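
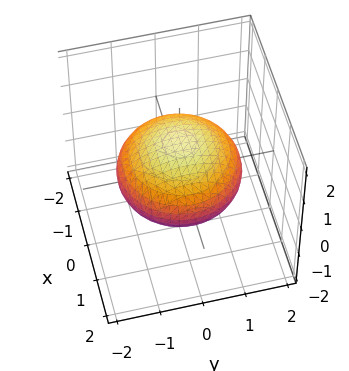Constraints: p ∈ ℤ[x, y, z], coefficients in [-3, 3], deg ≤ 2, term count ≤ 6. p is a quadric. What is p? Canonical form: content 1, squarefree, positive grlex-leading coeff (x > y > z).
x^2 + y^2 + 2*z^2 - 2

(a) The degree is 2 — bounded and convex; a quadric.
(b) Symmetries: rotational symmetry about the z-axis ⇒ p depends on x, y only through x² + y²; it's symmetric under z → −z, forcing even powers of z.
(c) Observable constraints: a circular section at z = 0 has radius between 1 and 2; among the integer gridlines, it crosses the z-axis at z ∈ {-1, 1}.
(d) Putting this together gives p.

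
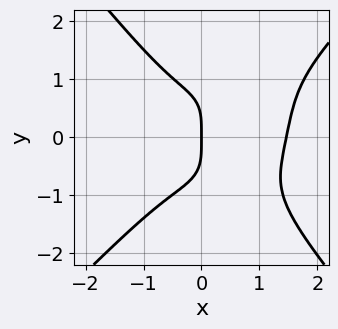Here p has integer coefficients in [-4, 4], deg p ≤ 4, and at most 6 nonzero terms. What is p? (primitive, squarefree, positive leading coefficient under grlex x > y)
3*x^4 - x^3*y - 2*y^4 - 3*x^3 - 3*x

1. deg p = 4. The shape is more complex than any degree-3 curve.
2. Checking where it meets the axes: it crosses the y-axis at the gridline y = 0; it meets the x-axis at x = 0 (among the integer gridlines).
3. Matching integer coefficients to the picture gives p.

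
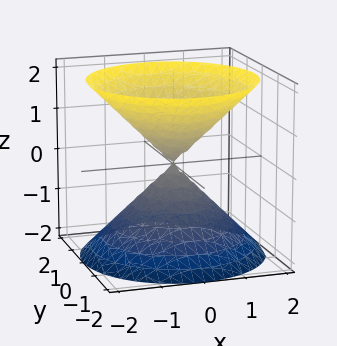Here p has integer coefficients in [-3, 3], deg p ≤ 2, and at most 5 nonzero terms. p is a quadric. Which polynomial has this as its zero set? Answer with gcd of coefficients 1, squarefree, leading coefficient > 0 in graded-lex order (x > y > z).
x^2 + y^2 - z^2

First, there are 2 components.
Next, deg p = 2.
Next, symmetry: the z-axis is an axis of rotation, so x and y enter only as x² + y²; mirror symmetry z ↦ −z ⇒ only even powers of z.
Then, reading off the gridlines: one x-axis crossing is at x = 0; a circular section at z = 1 has radius exactly 1; it crosses the y-axis at the gridline y = 0.
Finally, solving for integer coefficients yields p as stated.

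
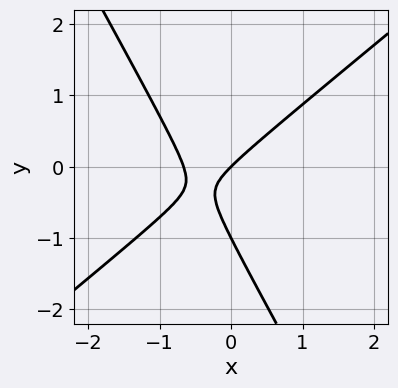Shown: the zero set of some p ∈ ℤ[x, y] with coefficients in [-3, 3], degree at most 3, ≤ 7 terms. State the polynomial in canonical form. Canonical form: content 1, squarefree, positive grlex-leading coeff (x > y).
(a) The degree is 2 — no degree-1 curve has this shape.
(b) From the visible intercepts: the y-axis gridline crossings are at y ∈ {-1, 0}; it crosses the x-axis at the gridline x = 0.
(c) Matching integer coefficients to the picture gives p.

3*x^2 - 2*x*y - 2*y^2 + 2*x - 2*y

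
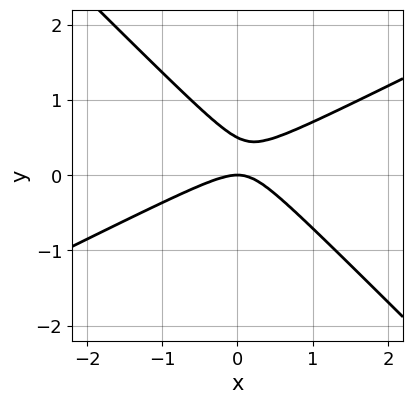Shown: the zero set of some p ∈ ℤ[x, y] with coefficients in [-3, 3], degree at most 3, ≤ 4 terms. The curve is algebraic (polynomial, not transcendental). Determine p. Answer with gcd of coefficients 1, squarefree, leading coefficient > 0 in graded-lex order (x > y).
x^2 - x*y - 2*y^2 + y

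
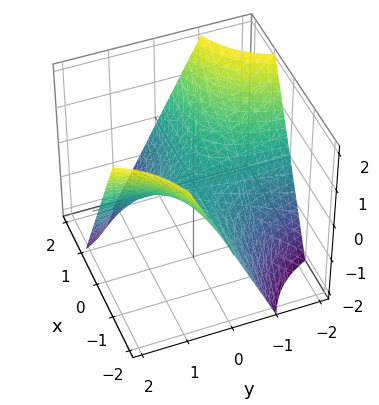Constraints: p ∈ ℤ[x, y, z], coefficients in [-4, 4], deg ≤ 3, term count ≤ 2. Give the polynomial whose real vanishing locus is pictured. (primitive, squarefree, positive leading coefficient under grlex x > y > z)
x*y + z

(a) The degree is 2 — a saddle surface; a quadric.
(b) Against the integer gridlines: one z-axis crossing is at z = 0; every point of the y-axis in the box is on the surface.
(c) These observations pin down the coefficients.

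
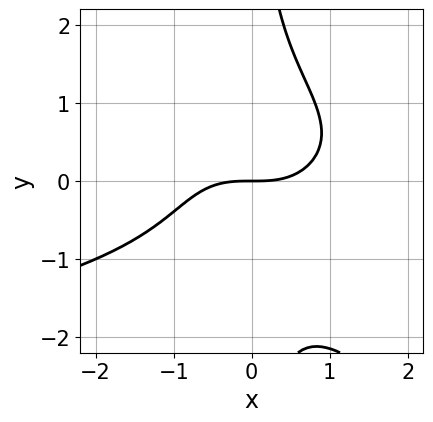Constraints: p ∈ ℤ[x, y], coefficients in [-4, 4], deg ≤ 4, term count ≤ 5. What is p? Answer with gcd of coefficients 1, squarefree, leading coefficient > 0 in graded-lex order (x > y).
1. Degree: the shape is more complex than any degree-3 curve, so deg p = 4.
2. Against the integer gridlines: it crosses the y-axis at the gridline y = 0; it meets the x-axis at x = 0 (among the integer gridlines).
3. Fitting integer coefficients to these (and the overall shape) gives p.

x^2*y^2 + x*y^3 + x^3 - 2*y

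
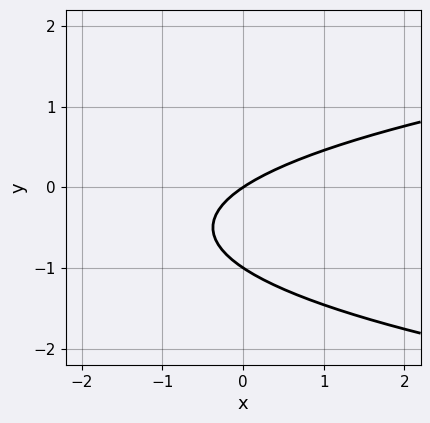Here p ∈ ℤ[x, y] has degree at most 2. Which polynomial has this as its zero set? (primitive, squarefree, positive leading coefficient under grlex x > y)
First, degree: a generic line meets the curve in up to 2 points, so deg p = 2.
Next, against the integer gridlines: one x-axis crossing is at x = 0; among the integer gridlines, it crosses the y-axis at y ∈ {-1, 0}.
Finally, assembling these constraints gives the stated polynomial.

3*y^2 - 2*x + 3*y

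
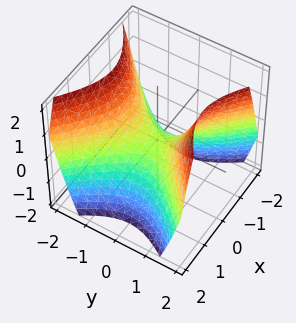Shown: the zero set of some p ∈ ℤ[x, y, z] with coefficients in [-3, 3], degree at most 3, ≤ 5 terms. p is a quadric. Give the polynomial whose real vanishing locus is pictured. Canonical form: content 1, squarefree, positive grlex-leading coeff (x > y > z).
x^2 - y^2 + z

Degree: a hyperbolic paraboloid; a quadric, so deg p = 2.
Symmetries: the y ↦ −y reflection is a symmetry, so y appears only in even powers; mirror symmetry x ↦ −x ⇒ only even powers of x.
Reading off the gridlines: it meets the x-axis at x = 0 (among the integer gridlines); it crosses the y-axis at the gridline y = 0; one z-axis crossing is at z = 0.
Matching integer coefficients to the picture gives p.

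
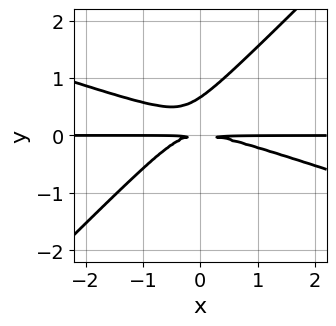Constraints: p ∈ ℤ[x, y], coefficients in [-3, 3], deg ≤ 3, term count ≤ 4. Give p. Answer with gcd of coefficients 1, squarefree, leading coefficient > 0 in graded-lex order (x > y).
x^2*y + 2*x*y^2 - 3*y^3 + 2*y^2

First, the degree is 3 — a generic line meets the curve in up to 3 points.
Next, checking where it meets the axes: every point of the x-axis in the box is on the curve.
Finally, fitting integer coefficients to these (and the overall shape) gives p.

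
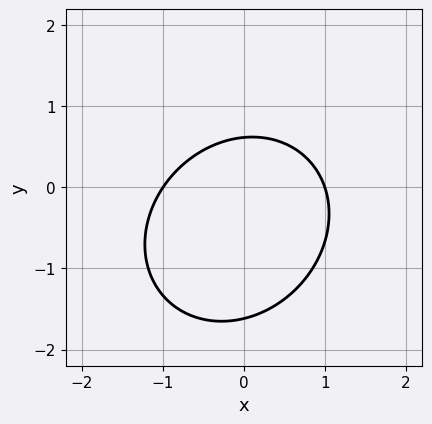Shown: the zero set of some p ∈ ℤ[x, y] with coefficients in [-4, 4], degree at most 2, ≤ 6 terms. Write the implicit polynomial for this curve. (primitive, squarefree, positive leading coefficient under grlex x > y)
3*x^2 - x*y + 3*y^2 + 3*y - 3

The degree is 2 — no degree-1 curve has this shape.
Observable constraints: among the integer gridlines, it crosses the x-axis at x ∈ {-1, 1}.
These observations pin down the coefficients.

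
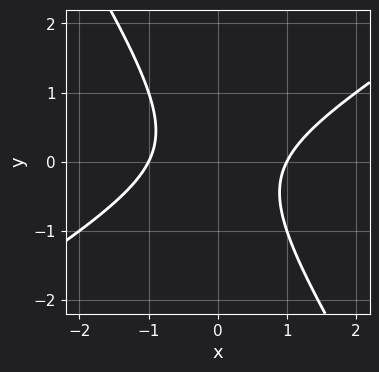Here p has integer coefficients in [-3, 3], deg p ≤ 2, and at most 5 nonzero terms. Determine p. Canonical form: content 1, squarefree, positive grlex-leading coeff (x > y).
x^2 - x*y - y^2 - 1

First, degree: the shape is more complex than any degree-1 curve, so deg p = 2.
Then, reading off the gridlines: no y-intercept at any integer in the box; among the integer gridlines, it crosses the x-axis at x ∈ {-1, 1}.
Finally, fitting integer coefficients to these (and the overall shape) gives p.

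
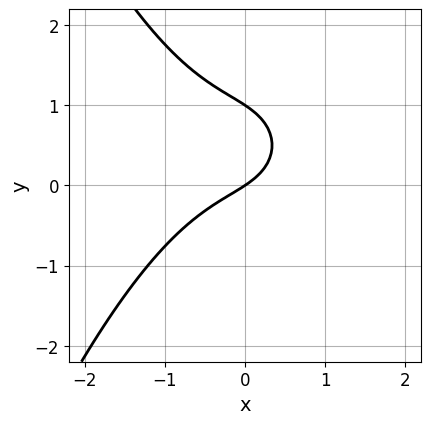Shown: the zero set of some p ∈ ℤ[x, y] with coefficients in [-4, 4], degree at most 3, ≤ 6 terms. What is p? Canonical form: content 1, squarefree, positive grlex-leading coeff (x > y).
(a) deg p = 3. No degree-2 curve has this shape.
(b) Observable constraints: it meets the x-axis at x = 0 (among the integer gridlines); among the integer gridlines, it crosses the y-axis at y ∈ {0, 1}.
(c) The integer polynomial consistent with all of this is the stated p.

2*x^3 + 3*y^2 + 2*x - 3*y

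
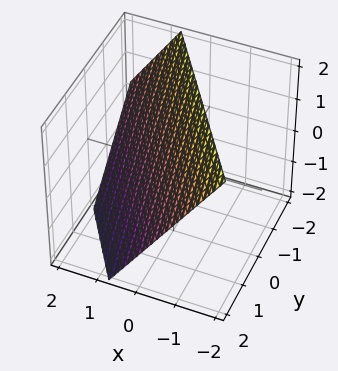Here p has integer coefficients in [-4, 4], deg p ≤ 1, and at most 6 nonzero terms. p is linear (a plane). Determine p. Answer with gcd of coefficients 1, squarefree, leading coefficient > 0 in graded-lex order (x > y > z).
3*x + 2*y + 2*z - 2

(a) deg p = 1.
(b) Observable constraints: it crosses the z-axis at the gridline z = 1; it crosses the y-axis at the gridline y = 1.
(c) The integer polynomial consistent with all of this is the stated p.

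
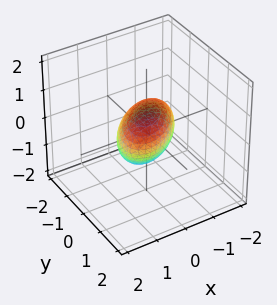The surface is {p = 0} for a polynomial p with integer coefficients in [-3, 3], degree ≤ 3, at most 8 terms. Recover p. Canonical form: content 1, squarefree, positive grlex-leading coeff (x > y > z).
3*x^2 - 3*x*y + 3*y^2 - 2*y*z + 3*z^2 - 3

1. Degree: a generic line meets the surface in up to 2 points, so deg p = 2.
2. From the visible intercepts: the z-axis gridline crossings are at z ∈ {-1, 1}; the x-axis gridline crossings are at x ∈ {-1, 1}; among the integer gridlines, it crosses the y-axis at y ∈ {-1, 1}.
3. Assembling these constraints gives the stated polynomial.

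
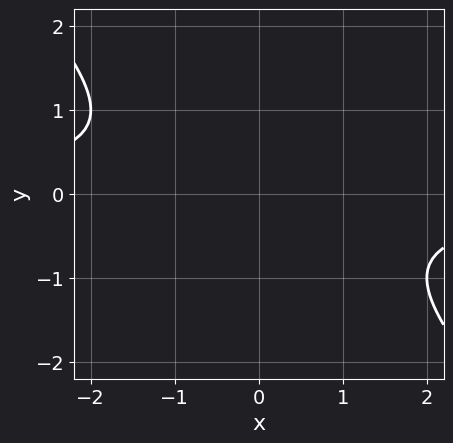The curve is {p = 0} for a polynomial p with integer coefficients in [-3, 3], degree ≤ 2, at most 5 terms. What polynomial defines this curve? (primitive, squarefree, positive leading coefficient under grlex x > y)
deg p = 2. A generic line meets the curve in up to 2 points.
From the visible intercepts: it misses every integer gridline on the y-axis; it misses every integer gridline on the x-axis.
These observations pin down the coefficients.

x*y + y^2 + 1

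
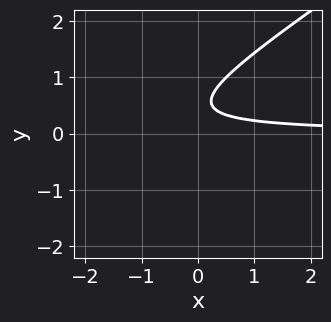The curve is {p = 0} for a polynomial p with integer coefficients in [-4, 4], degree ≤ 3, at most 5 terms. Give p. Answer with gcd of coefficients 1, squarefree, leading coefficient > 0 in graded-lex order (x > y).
The degree is 2 — a generic line meets the curve in up to 2 points.
From the axis intercepts and sections: the curve avoids every integer x-axis point in the box; the curve avoids every integer y-axis point in the box.
Matching integer coefficients to the picture gives p.

2*x*y - 3*y^2 + 3*y - 1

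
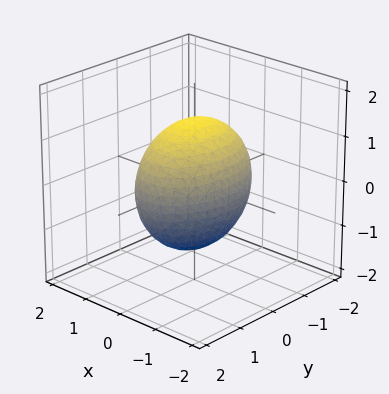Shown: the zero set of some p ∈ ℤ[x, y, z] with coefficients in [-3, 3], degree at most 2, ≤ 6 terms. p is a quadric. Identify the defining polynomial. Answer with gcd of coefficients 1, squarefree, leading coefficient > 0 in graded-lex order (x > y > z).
2*x^2 + y^2 + z^2 - 2

deg p = 2. Bounded and convex; a quadric.
Symmetries: it's symmetric under y → −y, forcing even powers of y; mirror symmetry x ↦ −x ⇒ only even powers of x; it's symmetric under z → −z, forcing even powers of z.
From the axis intercepts and sections: among the integer gridlines, it crosses the x-axis at x ∈ {-1, 1}.
Solving for integer coefficients yields p as stated.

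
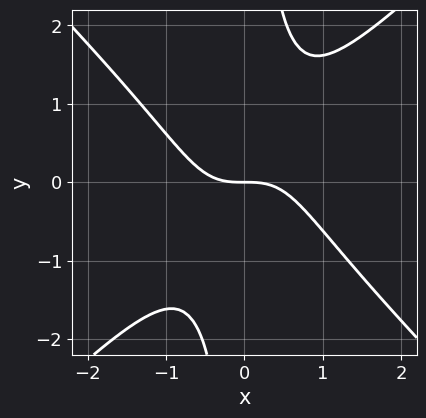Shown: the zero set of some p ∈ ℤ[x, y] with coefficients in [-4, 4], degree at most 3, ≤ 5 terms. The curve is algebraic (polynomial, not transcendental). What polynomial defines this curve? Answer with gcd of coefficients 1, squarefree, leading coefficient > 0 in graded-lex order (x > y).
x^3 - x*y^2 + y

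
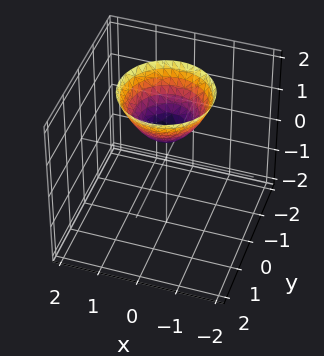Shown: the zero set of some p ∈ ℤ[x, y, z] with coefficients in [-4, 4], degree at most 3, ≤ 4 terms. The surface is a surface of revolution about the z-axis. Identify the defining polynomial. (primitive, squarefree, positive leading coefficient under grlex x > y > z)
3*x^2 + 3*y^2 - 3*z + 2

First, deg p = 2. No degree-1 surface has this shape.
Next, by symmetry, every cross-section ⟂ z is a circle, so x, y appear only via x² + y².
Then, against the integer gridlines: the surface avoids every integer y-axis point in the box; a circular section at z = 1 has radius between 0 and 1.
Finally, assembling these constraints gives the stated polynomial.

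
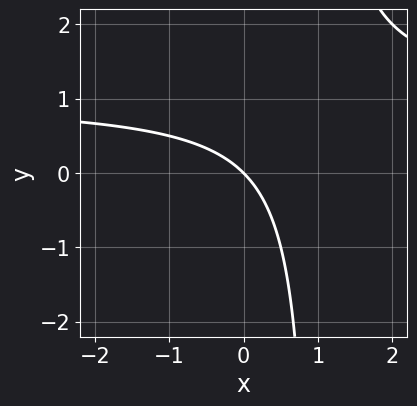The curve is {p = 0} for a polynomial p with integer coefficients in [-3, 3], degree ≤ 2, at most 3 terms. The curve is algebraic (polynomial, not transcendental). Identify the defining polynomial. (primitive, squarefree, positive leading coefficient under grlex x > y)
x*y - x - y

First, degree: the shape is more complex than any degree-1 curve, so deg p = 2.
Then, from the axis intercepts and sections: one y-axis crossing is at y = 0; it crosses the x-axis at the gridline x = 0.
Finally, the integer polynomial consistent with all of this is the stated p.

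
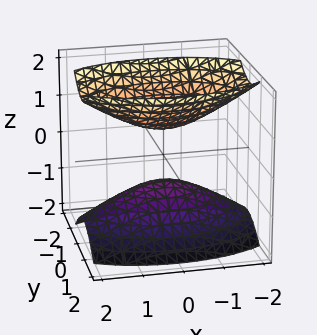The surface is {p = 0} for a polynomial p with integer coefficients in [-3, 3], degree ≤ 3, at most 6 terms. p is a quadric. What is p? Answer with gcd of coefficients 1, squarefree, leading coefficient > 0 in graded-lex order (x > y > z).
I count 2 distinct pieces. Treating them together as one polynomial.
The degree is 2 — two sheets facing apart; a quadric.
Symmetries: mirror symmetry x ↦ −x ⇒ only even powers of x; the z ↦ −z reflection is a symmetry, so z appears only in even powers; mirror symmetry y ↦ −y ⇒ only even powers of y.
From the axis intercepts and sections: the surface avoids every integer x-axis point in the box; it misses every integer gridline on the y-axis.
Assembling these constraints gives the stated polynomial.

x^2 + 3*y^2 - 2*z^2 + 1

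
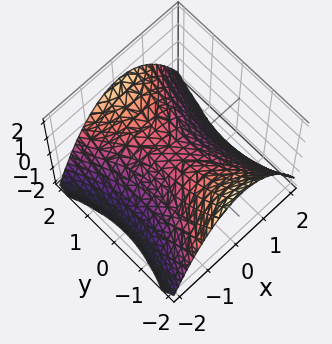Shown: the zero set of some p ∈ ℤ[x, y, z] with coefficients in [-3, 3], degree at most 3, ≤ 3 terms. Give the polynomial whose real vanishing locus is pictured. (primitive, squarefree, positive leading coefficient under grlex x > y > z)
1. The degree is 2 — a saddle surface; a quadric.
2. Symmetries: mirror symmetry y ↦ −y ⇒ only even powers of y; the x ↦ −x reflection is a symmetry, so x appears only in even powers.
3. Observable constraints: one z-axis crossing is at z = 0; one x-axis crossing is at x = 0.
4. Putting this together gives p.

2*x^2 - y^2 + 3*z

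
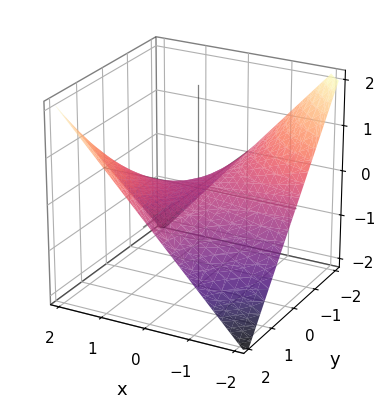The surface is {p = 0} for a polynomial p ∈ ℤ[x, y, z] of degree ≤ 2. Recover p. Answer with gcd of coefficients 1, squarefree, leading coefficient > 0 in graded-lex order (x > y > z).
The degree is 2 — a saddle surface; a quadric.
From the visible intercepts: every point of the x-axis in the box is on the surface; one z-axis crossing is at z = 0.
Fitting integer coefficients to these (and the overall shape) gives p. Check: (0, 2, 0) on the y-axis lies on the surface, and p(0, 2, 0) = 0. ✓

x*y - 2*z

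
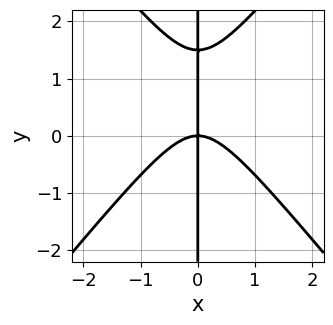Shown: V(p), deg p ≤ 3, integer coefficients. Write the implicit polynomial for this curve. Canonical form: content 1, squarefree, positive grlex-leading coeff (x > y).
1. The degree is 3 — the shape is more complex than any degree-2 curve.
2. Against the integer gridlines: it meets the x-axis at x = 0 (among the integer gridlines); the visible y-axis segment lies entirely on the curve.
3. Solving for integer coefficients yields p as stated.

3*x^3 - 2*x*y^2 + 3*x*y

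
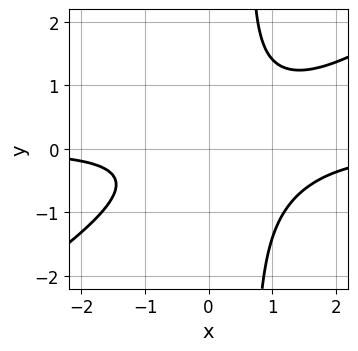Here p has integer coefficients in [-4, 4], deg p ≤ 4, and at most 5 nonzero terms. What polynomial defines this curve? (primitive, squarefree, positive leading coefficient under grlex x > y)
1. Degree: the shape is more complex than any degree-2 curve, so deg p = 3.
2. Reading off the gridlines: no x-intercept at any integer in the box; no y-intercept at any integer in the box.
3. The integer polynomial consistent with all of this is the stated p.

2*x^2*y - 3*x*y^2 - 2*x*y + 2*y^2 + 2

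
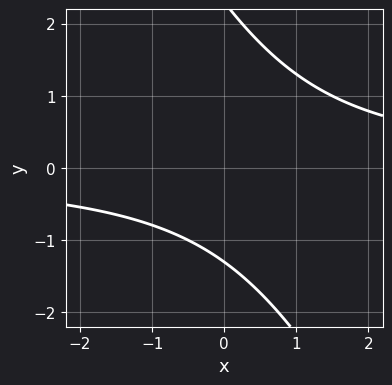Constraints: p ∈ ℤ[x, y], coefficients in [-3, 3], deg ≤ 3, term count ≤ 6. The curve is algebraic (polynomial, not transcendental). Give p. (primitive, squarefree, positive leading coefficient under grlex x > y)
2*x*y + y^2 - y - 3

1. deg p = 2.
2. Reading off the gridlines: it misses every integer gridline on the x-axis.
3. Matching integer coefficients to the picture gives p.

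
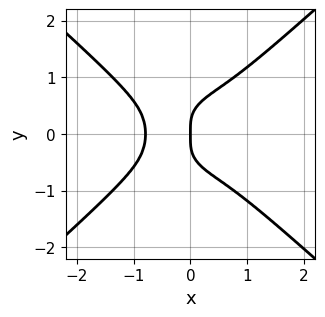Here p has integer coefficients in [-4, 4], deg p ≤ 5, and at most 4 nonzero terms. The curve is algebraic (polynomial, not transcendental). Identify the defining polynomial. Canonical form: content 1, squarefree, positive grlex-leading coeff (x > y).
Degree: a generic line meets the curve in up to 4 points, so deg p = 4.
Symmetries: mirror symmetry y ↦ −y ⇒ only even powers of y.
Reading off the gridlines: one x-axis crossing is at x = 0; it crosses the y-axis at the gridline y = 0.
Together with the visible shape, these determine p as stated.

2*x^4 - 3*y^4 + 2*x*y^2 + x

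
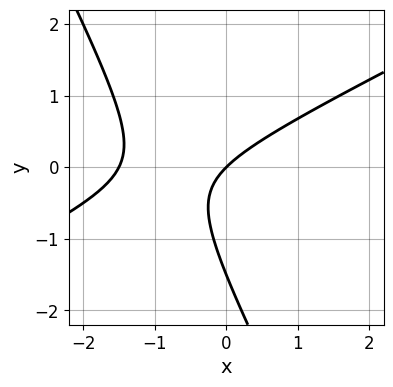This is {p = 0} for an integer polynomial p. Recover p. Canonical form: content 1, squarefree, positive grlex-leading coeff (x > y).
2*x^2 - 3*x*y - 2*y^2 + 3*x - 3*y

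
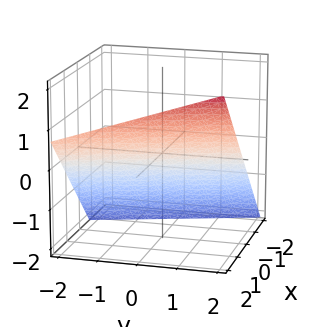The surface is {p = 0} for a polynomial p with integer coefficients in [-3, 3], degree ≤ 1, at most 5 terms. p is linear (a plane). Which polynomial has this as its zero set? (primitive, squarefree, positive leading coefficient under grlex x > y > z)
3*x + y - 3*z - 2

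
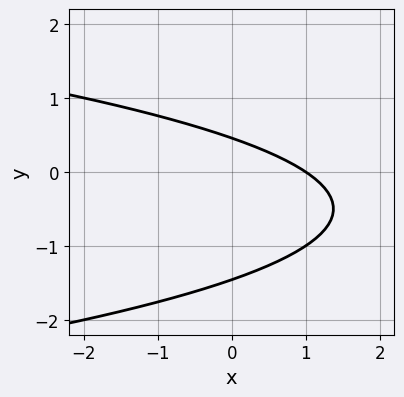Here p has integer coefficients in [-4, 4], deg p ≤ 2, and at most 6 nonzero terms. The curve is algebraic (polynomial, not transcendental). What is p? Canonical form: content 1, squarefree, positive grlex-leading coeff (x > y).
3*y^2 + 2*x + 3*y - 2

(a) The degree is 2 — a generic line meets the curve in up to 2 points.
(b) Reading off the gridlines: one x-axis crossing is at x = 1.
(c) Fitting integer coefficients to these (and the overall shape) gives p.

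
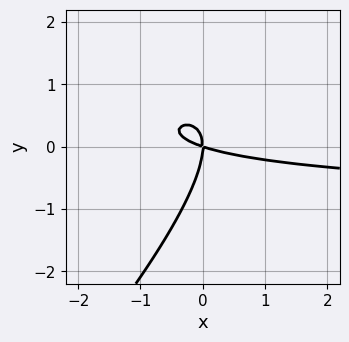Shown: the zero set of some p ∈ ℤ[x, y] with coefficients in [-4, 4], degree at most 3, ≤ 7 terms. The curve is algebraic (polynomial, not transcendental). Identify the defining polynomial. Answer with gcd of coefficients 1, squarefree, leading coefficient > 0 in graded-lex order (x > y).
1. The degree is 3 — a generic line meets the curve in up to 3 points.
2. Against the integer gridlines: it crosses the x-axis at the gridline x = 0; it meets the y-axis at y = 0 (among the integer gridlines).
3. These observations pin down the coefficients.

x^2*y - 3*x*y^2 + 2*y^3 + x^2 + 3*x*y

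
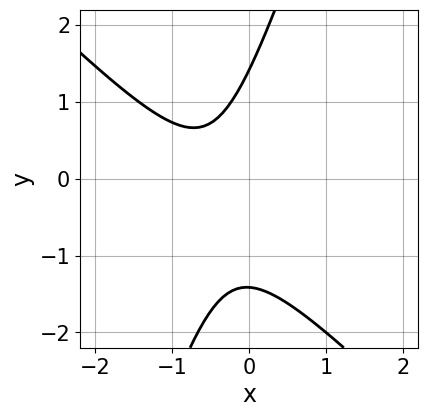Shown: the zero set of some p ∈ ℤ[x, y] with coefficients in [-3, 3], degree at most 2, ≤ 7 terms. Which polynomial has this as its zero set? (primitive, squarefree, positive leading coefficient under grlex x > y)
(a) Degree: no degree-1 curve has this shape, so deg p = 2.
(b) From the axis intercepts and sections: it misses every integer gridline on the x-axis.
(c) These observations pin down the coefficients.

3*x^2 + 2*x*y - y^2 + 3*x + 2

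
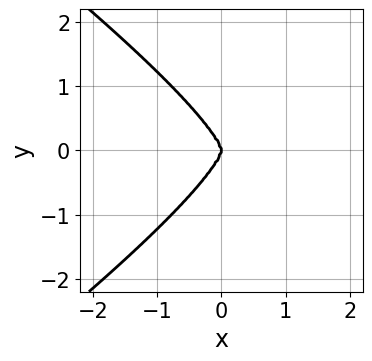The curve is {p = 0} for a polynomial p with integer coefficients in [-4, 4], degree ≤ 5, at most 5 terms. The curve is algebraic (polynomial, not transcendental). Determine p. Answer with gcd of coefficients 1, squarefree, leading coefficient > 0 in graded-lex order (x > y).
Degree: a generic line meets the curve in up to 4 points, so deg p = 4.
Symmetries: mirror symmetry y ↦ −y ⇒ only even powers of y.
From the visible intercepts: it meets the y-axis at y = 0 (among the integer gridlines); it crosses the x-axis at the gridline x = 0.
Solving for integer coefficients yields p as stated.

x^2*y^2 - 2*y^4 - 3*x^3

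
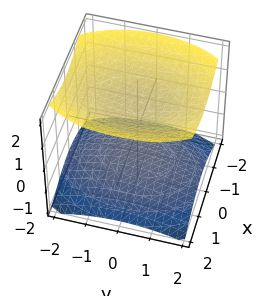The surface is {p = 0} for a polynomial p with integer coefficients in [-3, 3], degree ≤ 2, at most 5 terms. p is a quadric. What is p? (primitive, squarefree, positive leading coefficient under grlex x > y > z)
1. There are 2 components. Treating them together as one polynomial.
2. The degree is 2 — two separate bowl-shaped sheets opening away from each other; a quadric.
3. Symmetries: mirror symmetry y ↦ −y ⇒ only even powers of y; the z ↦ −z reflection is a symmetry, so z appears only in even powers; mirror symmetry x ↦ −x ⇒ only even powers of x.
4. From the visible intercepts: it misses every integer gridline on the y-axis; the surface avoids every integer x-axis point in the box; among the integer gridlines, it crosses the z-axis at z ∈ {-1, 1}.
5. The integer polynomial consistent with all of this is the stated p.

2*x^2 + y^2 - 3*z^2 + 3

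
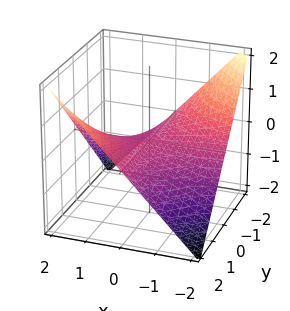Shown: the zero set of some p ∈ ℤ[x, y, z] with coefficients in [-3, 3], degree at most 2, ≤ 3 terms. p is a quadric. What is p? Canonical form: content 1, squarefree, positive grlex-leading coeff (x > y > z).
(a) The degree is 2 — a saddle surface; a quadric.
(b) Observable constraints: it meets the z-axis at z = 0 (among the integer gridlines); the visible x-axis segment lies entirely on the surface.
(c) The integer polynomial consistent with all of this is the stated p.

x*y - 2*z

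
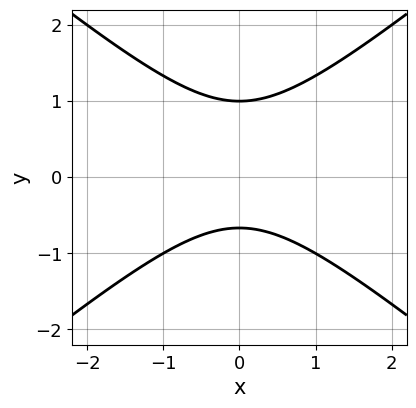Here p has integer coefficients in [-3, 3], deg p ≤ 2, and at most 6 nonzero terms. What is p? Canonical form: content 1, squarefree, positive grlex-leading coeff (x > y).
2*x^2 - 3*y^2 + y + 2

(a) deg p = 2.
(b) Symmetries: the x ↦ −x reflection is a symmetry, so x appears only in even powers.
(c) Against the integer gridlines: the curve avoids every integer x-axis point in the box; it crosses the y-axis at the gridline y = 1.
(d) Putting this together gives p.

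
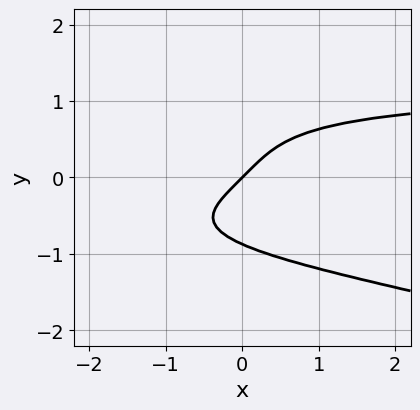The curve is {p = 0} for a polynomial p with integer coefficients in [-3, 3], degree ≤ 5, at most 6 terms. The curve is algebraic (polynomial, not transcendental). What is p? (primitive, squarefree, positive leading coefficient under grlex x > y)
1. deg p = 4. A generic line meets the curve in up to 4 points.
2. Observable constraints: one y-axis crossing is at y = 0; it crosses the x-axis at the gridline x = 0.
3. Fitting integer coefficients to these (and the overall shape) gives p.

x*y^3 + 3*y^4 - 2*x + 2*y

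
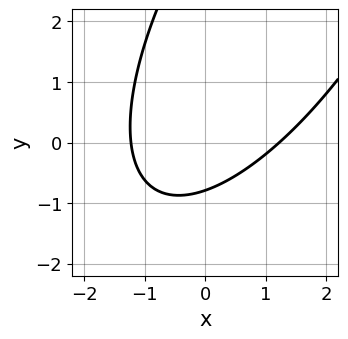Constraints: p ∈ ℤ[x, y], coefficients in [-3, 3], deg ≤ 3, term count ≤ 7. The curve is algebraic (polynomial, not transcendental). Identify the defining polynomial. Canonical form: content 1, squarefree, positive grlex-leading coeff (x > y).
2*x^2 - 2*x*y + y^2 - 3*y - 3

(a) The degree is 2 — no degree-1 curve has this shape.
(b) Putting this together gives p.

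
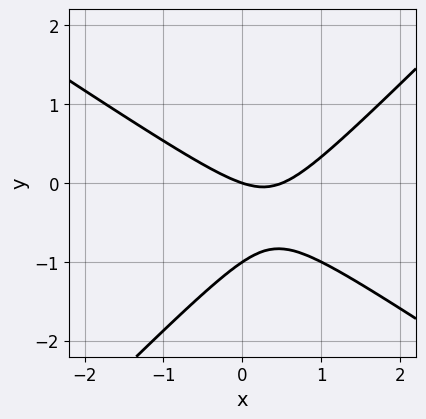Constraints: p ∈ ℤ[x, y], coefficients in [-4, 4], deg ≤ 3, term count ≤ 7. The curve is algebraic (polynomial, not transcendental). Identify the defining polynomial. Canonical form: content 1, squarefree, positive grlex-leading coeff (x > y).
First, the degree is 2 — a generic line meets the curve in up to 2 points.
Next, reading off the gridlines: among the integer gridlines, it crosses the y-axis at y ∈ {-1, 0}; it meets the x-axis at x = 0 (among the integer gridlines).
Finally, assembling these constraints gives the stated polynomial.

2*x^2 + x*y - 3*y^2 - x - 3*y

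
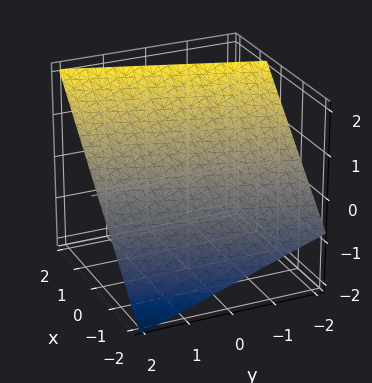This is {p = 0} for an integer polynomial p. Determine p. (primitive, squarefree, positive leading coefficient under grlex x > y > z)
3*x - y - 3*z + 2

(a) deg p = 1.
(b) Observable constraints: one y-axis crossing is at y = 2.
(c) Together with the visible shape, these determine p as stated.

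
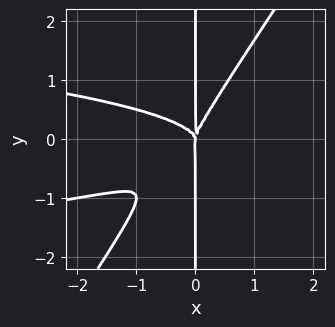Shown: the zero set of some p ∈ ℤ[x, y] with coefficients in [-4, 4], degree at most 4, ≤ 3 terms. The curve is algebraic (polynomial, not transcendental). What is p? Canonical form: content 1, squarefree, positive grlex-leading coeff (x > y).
3*x^2*y^2 - 2*x*y^3 + x^3

1. The degree is 4 — a generic line meets the curve in up to 4 points.
2. Checking where it meets the axes: every point of the y-axis in the box is on the curve; it meets the x-axis at x = 0 (among the integer gridlines).
3. Matching integer coefficients to the picture gives p.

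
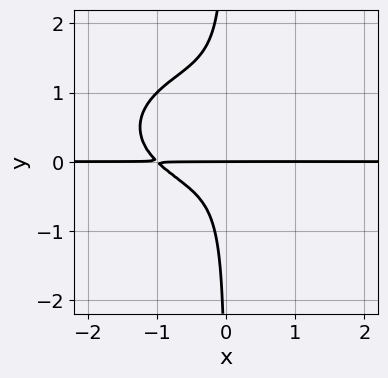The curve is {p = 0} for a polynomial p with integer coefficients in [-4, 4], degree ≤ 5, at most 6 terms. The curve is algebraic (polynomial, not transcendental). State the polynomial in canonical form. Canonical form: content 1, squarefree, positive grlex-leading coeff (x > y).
(a) deg p = 4.
(b) From the axis intercepts and sections: it crosses the y-axis at the gridline y = 0; every point of the x-axis in the box is on the curve.
(c) Assembling these constraints gives the stated polynomial.

x^3*y + 3*x*y^3 - 3*x*y^2 + y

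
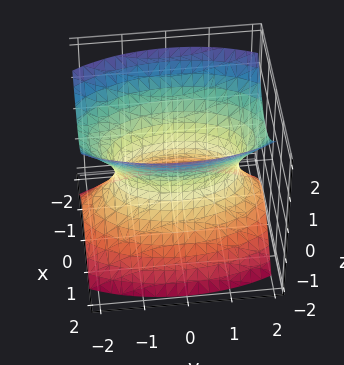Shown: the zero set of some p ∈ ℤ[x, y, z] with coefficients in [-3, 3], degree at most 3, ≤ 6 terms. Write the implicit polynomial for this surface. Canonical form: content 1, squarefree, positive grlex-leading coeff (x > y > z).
(a) Degree: one connected sheet with a waist; a quadric, so deg p = 2.
(b) Symmetries: mirror symmetry x ↦ −x ⇒ only even powers of x; it's symmetric under y → −y, forcing even powers of y; the z ↦ −z reflection is a symmetry, so z appears only in even powers.
(c) Reading off the gridlines: it misses every integer gridline on the z-axis.
(d) Together with the visible shape, these determine p as stated.

3*x^2 + y^2 - 2*z^2 - 2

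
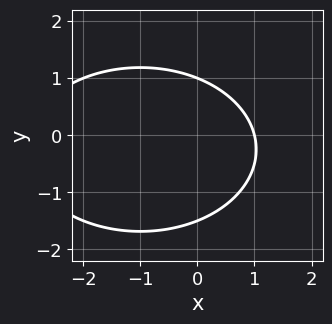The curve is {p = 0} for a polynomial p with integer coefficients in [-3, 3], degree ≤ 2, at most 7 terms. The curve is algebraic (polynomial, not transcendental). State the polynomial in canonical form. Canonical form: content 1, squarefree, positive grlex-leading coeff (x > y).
(a) Degree: no degree-1 curve has this shape, so deg p = 2.
(b) Checking where it meets the axes: it crosses the y-axis at the gridline y = 1; it crosses the x-axis at the gridline x = 1.
(c) Fitting integer coefficients to these (and the overall shape) gives p.

x^2 + 2*y^2 + 2*x + y - 3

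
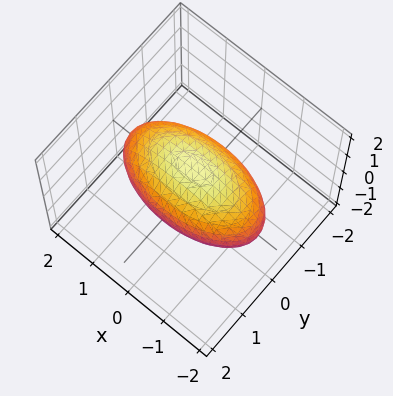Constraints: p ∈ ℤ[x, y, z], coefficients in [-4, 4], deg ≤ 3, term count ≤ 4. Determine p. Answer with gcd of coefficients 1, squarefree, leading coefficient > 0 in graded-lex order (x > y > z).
x^2 + 3*y^2 + 3*z^2 - 3

1. Degree: bounded and convex; a quadric, so deg p = 2.
2. Symmetries: mirror symmetry z ↦ −z ⇒ only even powers of z; it's symmetric under x → −x, forcing even powers of x; the y ↦ −y reflection is a symmetry, so y appears only in even powers.
3. Against the integer gridlines: among the integer gridlines, it crosses the z-axis at z ∈ {-1, 1}; among the integer gridlines, it crosses the y-axis at y ∈ {-1, 1}.
4. Assembling these constraints gives the stated polynomial.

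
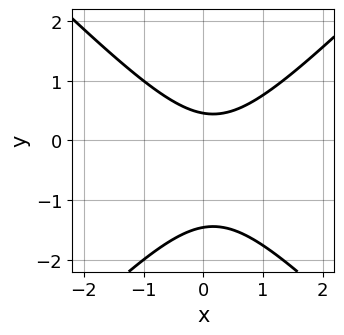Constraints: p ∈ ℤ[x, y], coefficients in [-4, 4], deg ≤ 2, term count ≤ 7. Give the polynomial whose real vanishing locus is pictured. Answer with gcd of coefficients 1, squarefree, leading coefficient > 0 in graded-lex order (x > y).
1. Degree: no degree-1 curve has this shape, so deg p = 2.
2. From the axis intercepts and sections: it misses every integer gridline on the x-axis.
3. Putting this together gives p.

3*x^2 - 3*y^2 - x - 3*y + 2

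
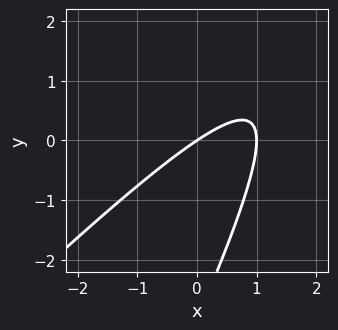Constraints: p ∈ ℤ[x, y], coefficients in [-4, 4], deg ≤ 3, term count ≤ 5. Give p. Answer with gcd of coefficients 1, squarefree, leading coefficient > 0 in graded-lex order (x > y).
2*x^2 - 3*x*y + y^2 - 2*x + 3*y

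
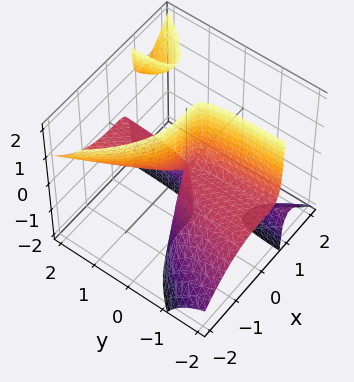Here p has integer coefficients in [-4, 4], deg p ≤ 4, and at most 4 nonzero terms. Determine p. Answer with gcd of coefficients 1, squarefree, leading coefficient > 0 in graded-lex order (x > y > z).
(a) I count 3 distinct pieces. They look like related sheets of one shape, so recover p as a whole.
(b) deg p = 3. A generic line meets the surface in up to 3 points.
(c) From the axis intercepts and sections: it crosses the x-axis at the gridline x = 0; the visible y-axis segment lies entirely on the surface; the visible z-axis segment lies entirely on the surface.
(d) Putting this together gives p.

2*x^3 - 3*x*y*z + 2*y*z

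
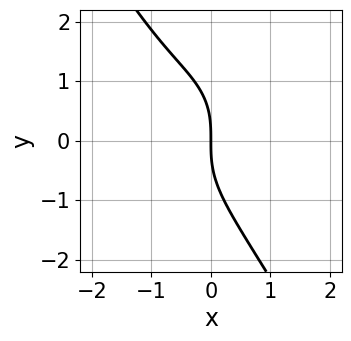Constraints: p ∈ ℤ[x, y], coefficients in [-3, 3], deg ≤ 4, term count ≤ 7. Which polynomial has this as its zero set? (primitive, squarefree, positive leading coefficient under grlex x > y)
First, degree: the shape is more complex than any degree-2 curve, so deg p = 3.
Next, from the axis intercepts and sections: one y-axis crossing is at y = 0; one x-axis crossing is at x = 0.
Finally, these observations pin down the coefficients.

2*x^3 + x*y^2 + y^3 + 2*x^2 + 3*x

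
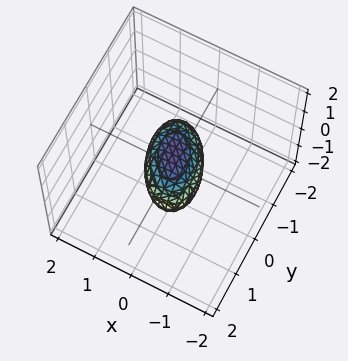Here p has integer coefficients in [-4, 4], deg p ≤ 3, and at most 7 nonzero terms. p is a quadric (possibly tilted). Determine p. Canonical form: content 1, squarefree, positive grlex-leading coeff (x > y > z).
Degree: the shape is more complex than any degree-1 surface, so deg p = 2.
From the axis intercepts and sections: the y-axis gridline crossings are at y ∈ {-1, 1}.
Assembling these constraints gives the stated polynomial.

2*x^2 + x*y + y^2 + 2*z^2 - 1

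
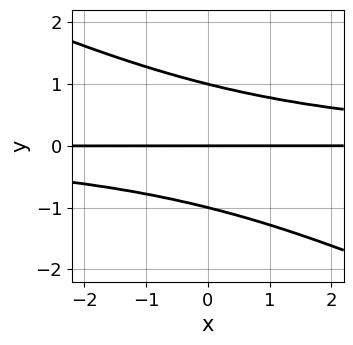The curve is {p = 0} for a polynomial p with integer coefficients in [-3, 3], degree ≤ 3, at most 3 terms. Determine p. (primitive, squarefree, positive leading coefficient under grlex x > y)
x*y^2 + 2*y^3 - 2*y

1. deg p = 3.
2. Checking where it meets the axes: every point of the x-axis in the box is on the curve; among the integer gridlines, it crosses the y-axis at y ∈ {-1, 0, 1}.
3. Putting this together gives p.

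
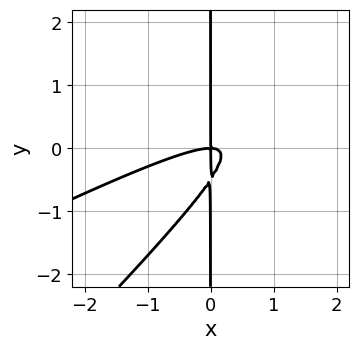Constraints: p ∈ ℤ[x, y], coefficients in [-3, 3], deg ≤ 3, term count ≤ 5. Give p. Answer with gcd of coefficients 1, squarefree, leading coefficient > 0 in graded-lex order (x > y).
x^3 - 3*x^2*y + 2*x*y^2 + x*y

First, degree: no degree-2 curve has this shape, so deg p = 3.
Then, against the integer gridlines: it meets the x-axis at x = 0 (among the integer gridlines); every point of the y-axis in the box is on the curve.
Finally, assembling these constraints gives the stated polynomial.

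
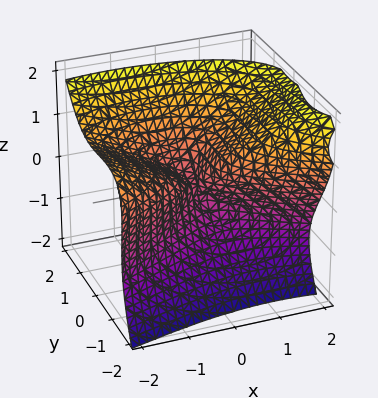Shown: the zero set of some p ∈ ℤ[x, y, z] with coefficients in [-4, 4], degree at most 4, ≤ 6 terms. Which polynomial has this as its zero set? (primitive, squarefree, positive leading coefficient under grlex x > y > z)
y^3 + y^2*z - z^3 + x^2 + x*z

1. deg p = 3. No degree-2 surface has this shape.
2. Reading off the gridlines: it crosses the x-axis at the gridline x = 0; it meets the z-axis at z = 0 (among the integer gridlines); it meets the y-axis at y = 0 (among the integer gridlines).
3. These observations pin down the coefficients.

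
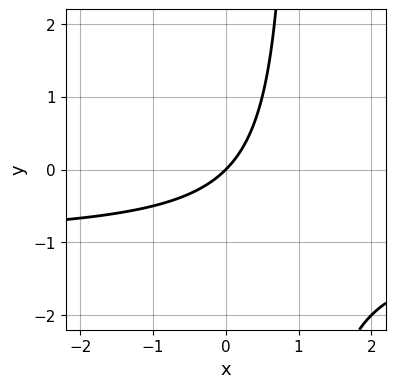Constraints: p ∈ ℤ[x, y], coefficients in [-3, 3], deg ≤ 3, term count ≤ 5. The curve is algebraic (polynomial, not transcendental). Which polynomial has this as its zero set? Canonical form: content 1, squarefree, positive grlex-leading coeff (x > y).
Degree: a generic line meets the curve in up to 2 points, so deg p = 2.
Against the integer gridlines: it meets the y-axis at y = 0 (among the integer gridlines); it crosses the x-axis at the gridline x = 0.
The integer polynomial consistent with all of this is the stated p.

x*y + x - y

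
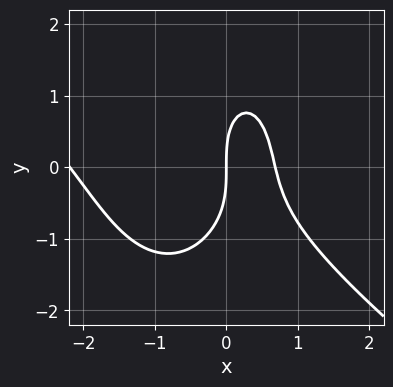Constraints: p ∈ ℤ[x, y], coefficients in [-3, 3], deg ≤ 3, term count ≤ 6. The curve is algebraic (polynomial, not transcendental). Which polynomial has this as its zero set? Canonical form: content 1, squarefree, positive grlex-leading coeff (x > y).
2*x^3 + 2*x^2*y + y^3 + 3*x^2 - 3*x

1. Degree: no degree-2 curve has this shape, so deg p = 3.
2. Reading off the gridlines: one x-axis crossing is at x = 0; one y-axis crossing is at y = 0.
3. Together with the visible shape, these determine p as stated.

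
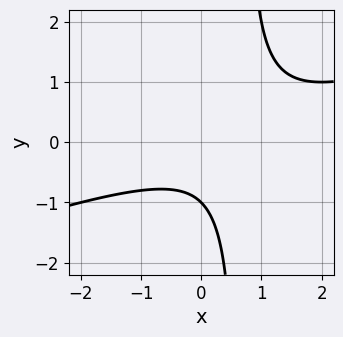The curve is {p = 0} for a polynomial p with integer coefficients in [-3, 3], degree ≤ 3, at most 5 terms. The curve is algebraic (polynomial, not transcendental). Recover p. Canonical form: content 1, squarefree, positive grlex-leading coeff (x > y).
x^2 - 3*x*y - x + 2*y + 2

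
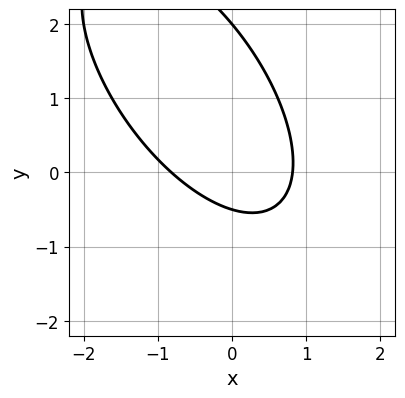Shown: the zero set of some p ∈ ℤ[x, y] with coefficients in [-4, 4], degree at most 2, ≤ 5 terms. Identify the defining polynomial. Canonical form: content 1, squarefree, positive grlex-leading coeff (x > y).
deg p = 2.
Checking where it meets the axes: it meets the y-axis at y = 2 (among the integer gridlines).
Together with the visible shape, these determine p as stated.

3*x^2 + 3*x*y + 2*y^2 - 3*y - 2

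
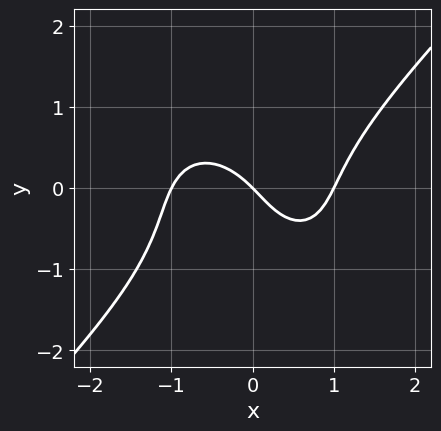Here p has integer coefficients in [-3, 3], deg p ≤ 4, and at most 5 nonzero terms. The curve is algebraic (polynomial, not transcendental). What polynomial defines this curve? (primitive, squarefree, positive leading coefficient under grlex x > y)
(a) deg p = 3. A generic line meets the curve in up to 3 points.
(b) Against the integer gridlines: the x-axis gridline crossings are at x ∈ {-1, 0, 1}; it meets the y-axis at y = 0 (among the integer gridlines).
(c) Together with the visible shape, these determine p as stated.

2*x^3 - 2*y^3 - y^2 - 2*x - 2*y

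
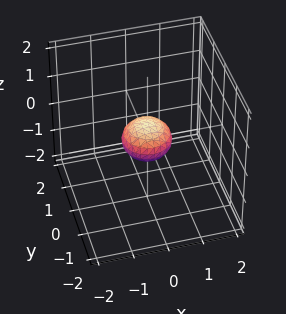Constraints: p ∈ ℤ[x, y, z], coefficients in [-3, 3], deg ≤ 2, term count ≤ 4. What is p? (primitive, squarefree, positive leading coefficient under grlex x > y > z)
2*x^2 + 2*y^2 + 3*z^2 - 1

Degree: bounded and convex; a quadric, so deg p = 2.
Symmetries: the z ↦ −z reflection is a symmetry, so z appears only in even powers; the z-axis is an axis of rotation, so x and y enter only as x² + y².
From the axis intercepts and sections: a circular section at z = 0 has radius between 0 and 1.
The integer polynomial consistent with all of this is the stated p.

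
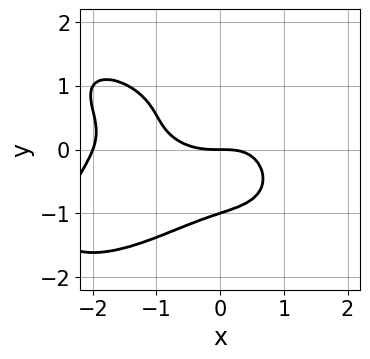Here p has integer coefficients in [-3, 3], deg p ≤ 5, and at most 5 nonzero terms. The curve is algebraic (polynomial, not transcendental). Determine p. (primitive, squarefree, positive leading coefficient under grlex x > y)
x^4 + 3*y^4 + 2*x^3 + 3*x*y^2 + 3*y

1. The degree is 4 — a generic line meets the curve in up to 4 points.
2. Against the integer gridlines: the x-axis gridline crossings are at x ∈ {-2, 0}; among the integer gridlines, it crosses the y-axis at y ∈ {-1, 0}.
3. Solving for integer coefficients yields p as stated.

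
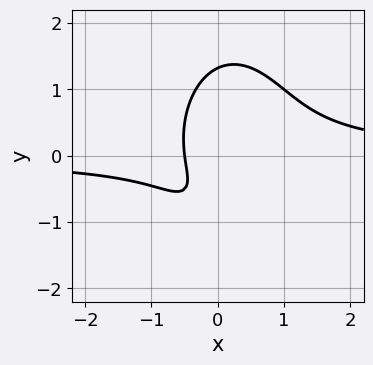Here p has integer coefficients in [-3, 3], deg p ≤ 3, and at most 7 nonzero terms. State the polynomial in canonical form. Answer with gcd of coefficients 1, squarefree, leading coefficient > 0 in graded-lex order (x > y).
1. deg p = 3. The shape is more complex than any degree-2 curve.
2. Putting this together gives p.

3*x^2*y + y^3 - 2*x - y - 1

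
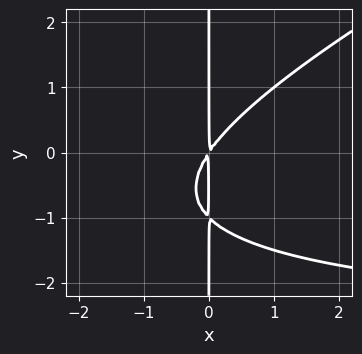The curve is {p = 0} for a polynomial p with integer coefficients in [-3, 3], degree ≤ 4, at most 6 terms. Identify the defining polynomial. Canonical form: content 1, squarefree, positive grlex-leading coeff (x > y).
x^2*y - 2*x*y^2 + 3*x^2 - 2*x*y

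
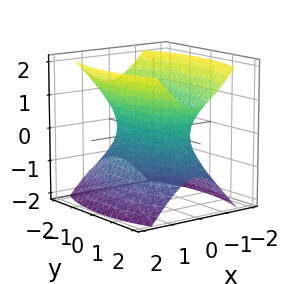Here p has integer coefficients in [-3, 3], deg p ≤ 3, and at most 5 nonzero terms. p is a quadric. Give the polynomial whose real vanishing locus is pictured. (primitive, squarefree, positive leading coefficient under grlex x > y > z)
Degree: one connected sheet with a waist; a quadric, so deg p = 2.
Symmetries: the y ↦ −y reflection is a symmetry, so y appears only in even powers; it's symmetric under x → −x, forcing even powers of x; it's symmetric under z → −z, forcing even powers of z.
Against the integer gridlines: no z-intercept at any integer in the box.
Solving for integer coefficients yields p as stated.

3*x^2 + y^2 - 2*z^2 - 2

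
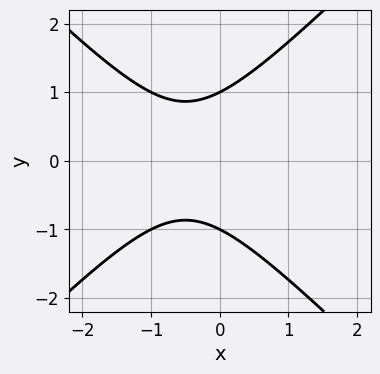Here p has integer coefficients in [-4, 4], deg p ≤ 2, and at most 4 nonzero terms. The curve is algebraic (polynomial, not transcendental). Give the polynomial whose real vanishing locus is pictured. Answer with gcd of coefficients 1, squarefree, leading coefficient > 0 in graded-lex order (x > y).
Degree: a generic line meets the curve in up to 2 points, so deg p = 2.
Symmetries: the y ↦ −y reflection is a symmetry, so y appears only in even powers.
Observable constraints: the curve avoids every integer x-axis point in the box; the y-axis gridline crossings are at y ∈ {-1, 1}.
The integer polynomial consistent with all of this is the stated p.

x^2 - y^2 + x + 1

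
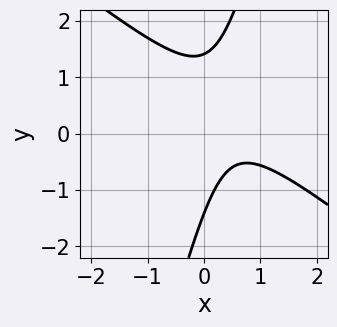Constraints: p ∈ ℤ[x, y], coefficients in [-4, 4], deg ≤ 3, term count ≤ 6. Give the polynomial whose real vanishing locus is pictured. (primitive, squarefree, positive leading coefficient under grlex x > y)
1. The degree is 2 — a generic line meets the curve in up to 2 points.
2. Against the integer gridlines: it misses every integer gridline on the x-axis.
3. Putting this together gives p.

3*x^2 + 3*x*y - y^2 - 3*x + 2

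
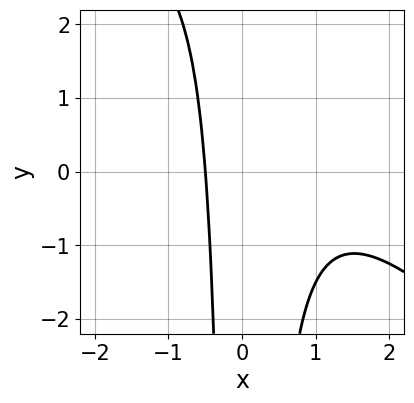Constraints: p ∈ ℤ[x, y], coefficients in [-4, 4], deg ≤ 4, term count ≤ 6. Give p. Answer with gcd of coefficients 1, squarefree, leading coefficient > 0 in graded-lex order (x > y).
2*x^3 + 2*x^2*y - 3*x^2 + 2*x + 2

1. Degree: the shape is more complex than any degree-2 curve, so deg p = 3.
2. Checking where it meets the axes: the curve avoids every integer y-axis point in the box.
3. Fitting integer coefficients to these (and the overall shape) gives p.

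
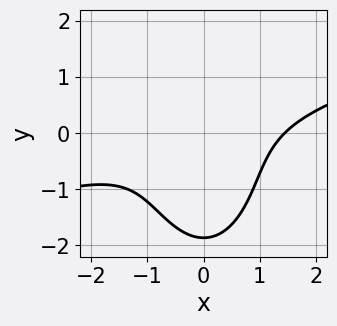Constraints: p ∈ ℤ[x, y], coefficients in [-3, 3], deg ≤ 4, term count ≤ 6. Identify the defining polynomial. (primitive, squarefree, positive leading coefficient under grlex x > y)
The degree is 3 — no degree-2 curve has this shape.
The integer polynomial consistent with all of this is the stated p.

x^3 - 3*x^2*y - y^3 - y^2 - 3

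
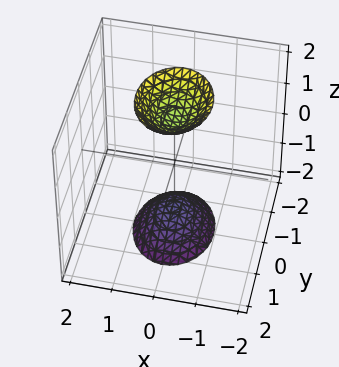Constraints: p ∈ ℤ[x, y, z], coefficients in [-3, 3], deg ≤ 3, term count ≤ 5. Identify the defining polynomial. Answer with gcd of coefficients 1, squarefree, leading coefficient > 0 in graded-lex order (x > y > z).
3*x^2 + 2*y^2 - z^2 + 2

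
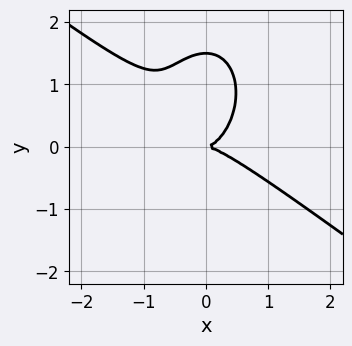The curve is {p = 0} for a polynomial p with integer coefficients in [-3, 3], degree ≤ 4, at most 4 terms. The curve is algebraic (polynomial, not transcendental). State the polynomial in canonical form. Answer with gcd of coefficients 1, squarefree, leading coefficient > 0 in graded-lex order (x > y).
(a) Degree: no degree-2 curve has this shape, so deg p = 3.
(b) Against the integer gridlines: it meets the y-axis at y = 0 (among the integer gridlines); one x-axis crossing is at x = 0.
(c) Together with the visible shape, these determine p as stated.

3*x^3 + 3*x^2*y + 2*y^3 - 3*y^2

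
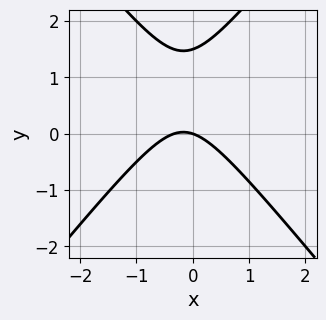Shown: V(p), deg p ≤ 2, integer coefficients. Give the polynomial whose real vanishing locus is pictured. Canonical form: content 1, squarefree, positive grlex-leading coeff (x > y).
1. The degree is 2 — no degree-1 curve has this shape.
2. Reading off the gridlines: it crosses the y-axis at the gridline y = 0; it crosses the x-axis at the gridline x = 0.
3. Matching integer coefficients to the picture gives p.

3*x^2 - 2*y^2 + x + 3*y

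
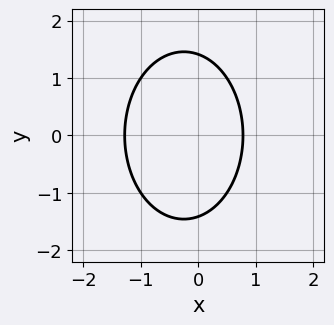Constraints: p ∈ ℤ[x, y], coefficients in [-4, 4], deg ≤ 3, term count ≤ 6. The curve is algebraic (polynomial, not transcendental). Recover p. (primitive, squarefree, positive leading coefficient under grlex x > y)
2*x^2 + y^2 + x - 2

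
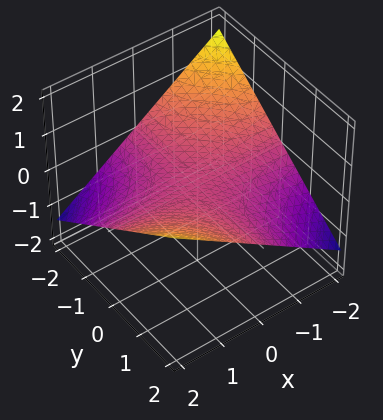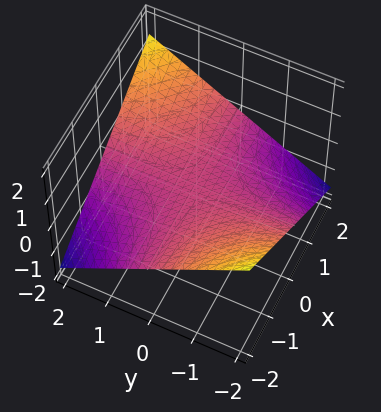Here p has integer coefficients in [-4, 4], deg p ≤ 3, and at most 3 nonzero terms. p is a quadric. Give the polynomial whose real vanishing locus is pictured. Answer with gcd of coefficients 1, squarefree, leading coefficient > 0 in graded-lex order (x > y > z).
First, deg p = 2. A hyperbolic paraboloid; a quadric.
Then, checking where it meets the axes: the visible y-axis segment lies entirely on the surface; every point of the x-axis in the box is on the surface; it crosses the z-axis at the gridline z = 0.
Finally, assembling these constraints gives the stated polynomial.

x*y - 3*z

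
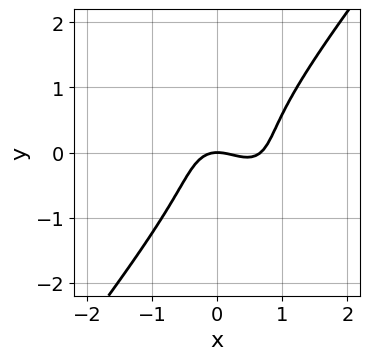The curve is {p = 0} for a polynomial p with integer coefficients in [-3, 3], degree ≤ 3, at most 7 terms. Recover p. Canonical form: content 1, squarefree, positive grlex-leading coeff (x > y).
1. The degree is 3 — the shape is more complex than any degree-2 curve.
2. From the visible intercepts: it crosses the x-axis at the gridline x = 0; it meets the y-axis at y = 0 (among the integer gridlines).
3. These observations pin down the coefficients.

3*x^3 + x^2*y - 2*y^3 - 2*x^2 - 2*y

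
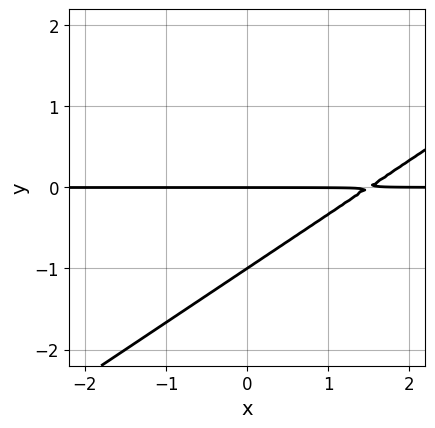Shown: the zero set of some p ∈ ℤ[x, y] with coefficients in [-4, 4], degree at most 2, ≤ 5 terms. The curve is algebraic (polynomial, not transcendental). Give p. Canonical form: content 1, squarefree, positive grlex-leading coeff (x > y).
The degree is 2 — a generic line meets the curve in up to 2 points.
Observable constraints: every point of the x-axis in the box is on the curve; among the integer gridlines, it crosses the y-axis at y ∈ {-1, 0}.
Matching integer coefficients to the picture gives p.

2*x*y - 3*y^2 - 3*y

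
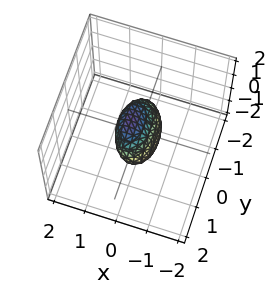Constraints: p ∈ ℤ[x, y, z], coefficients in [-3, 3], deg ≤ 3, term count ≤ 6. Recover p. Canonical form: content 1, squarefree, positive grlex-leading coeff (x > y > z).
3*x^2 - 2*x*z + y^2 + 2*z^2 - 1

(a) Degree: no degree-1 surface has this shape, so deg p = 2.
(b) From the visible intercepts: among the integer gridlines, it crosses the y-axis at y ∈ {-1, 1}.
(c) Assembling these constraints gives the stated polynomial.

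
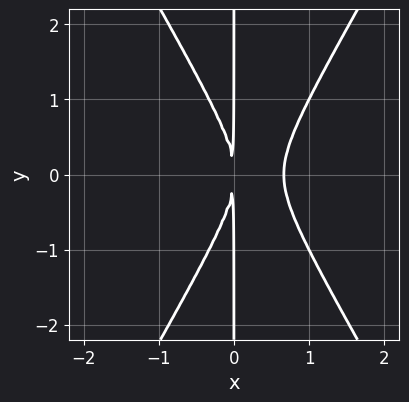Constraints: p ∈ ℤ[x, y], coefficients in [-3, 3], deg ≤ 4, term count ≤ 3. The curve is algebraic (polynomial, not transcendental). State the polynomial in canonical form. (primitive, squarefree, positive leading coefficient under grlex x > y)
3*x^3 - x*y^2 - 2*x^2

deg p = 3. A generic line meets the curve in up to 3 points.
Symmetries: mirror symmetry y ↦ −y ⇒ only even powers of y.
Against the integer gridlines: every point of the y-axis in the box is on the curve.
Matching integer coefficients to the picture gives p.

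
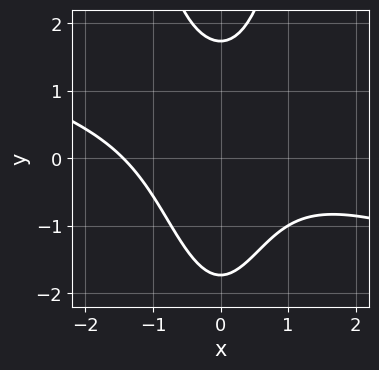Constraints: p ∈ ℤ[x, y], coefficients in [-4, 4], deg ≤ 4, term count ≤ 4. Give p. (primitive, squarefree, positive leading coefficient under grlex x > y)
x^3 + 3*x^2*y - y^2 + 3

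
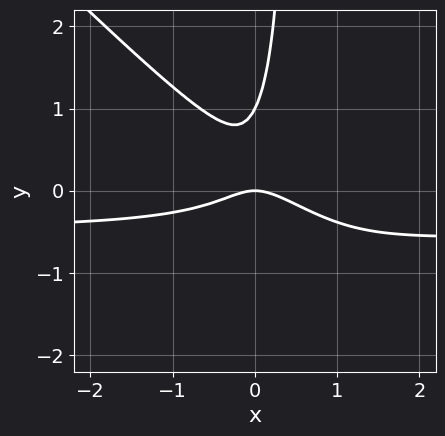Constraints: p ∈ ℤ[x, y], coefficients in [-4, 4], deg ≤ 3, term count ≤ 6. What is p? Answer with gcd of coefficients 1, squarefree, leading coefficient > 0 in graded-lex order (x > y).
(a) deg p = 3. No degree-2 curve has this shape.
(b) From the axis intercepts and sections: the y-axis gridline crossings are at y ∈ {0, 1}; it crosses the x-axis at the gridline x = 0.
(c) Together with the visible shape, these determine p as stated.

2*x^2*y + 2*x*y^2 + x^2 - y^2 + y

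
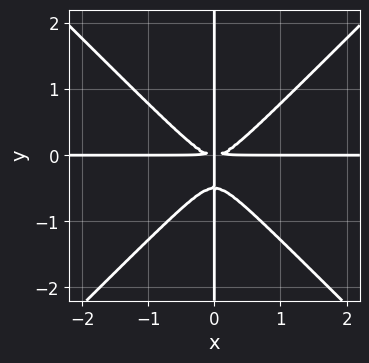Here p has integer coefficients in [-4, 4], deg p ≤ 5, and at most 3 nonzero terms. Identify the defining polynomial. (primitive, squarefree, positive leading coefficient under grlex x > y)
2*x^3*y - 2*x*y^3 - x*y^2

First, the degree is 4 — the shape is more complex than any degree-3 curve.
Next, checking where it meets the axes: every point of the x-axis in the box is on the curve; the visible y-axis segment lies entirely on the curve.
Finally, putting this together gives p.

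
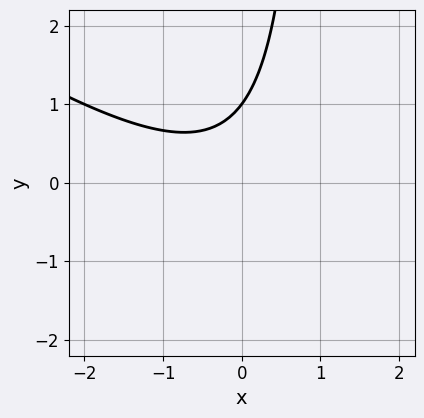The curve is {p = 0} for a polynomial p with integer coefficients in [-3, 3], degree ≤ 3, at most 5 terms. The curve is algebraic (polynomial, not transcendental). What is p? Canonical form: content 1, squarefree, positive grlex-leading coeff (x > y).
2*x^2 + 3*x*y + x - 3*y + 3

1. deg p = 2.
2. From the axis intercepts and sections: one y-axis crossing is at y = 1; it misses every integer gridline on the x-axis.
3. The integer polynomial consistent with all of this is the stated p.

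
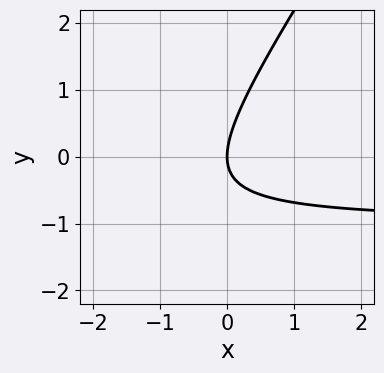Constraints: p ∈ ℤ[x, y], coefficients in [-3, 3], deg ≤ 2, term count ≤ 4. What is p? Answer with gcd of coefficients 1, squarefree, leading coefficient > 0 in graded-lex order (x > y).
1. The degree is 2 — no degree-1 curve has this shape.
2. Against the integer gridlines: it meets the y-axis at y = 0 (among the integer gridlines); it meets the x-axis at x = 0 (among the integer gridlines).
3. Solving for integer coefficients yields p as stated.

3*x*y - 2*y^2 + 3*x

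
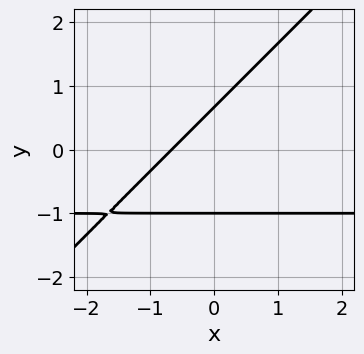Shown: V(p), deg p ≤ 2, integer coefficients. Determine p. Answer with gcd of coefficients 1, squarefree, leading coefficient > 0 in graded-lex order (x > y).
3*x*y - 3*y^2 + 3*x - y + 2

(a) The degree is 2 — the shape is more complex than any degree-1 curve.
(b) From the visible intercepts: it crosses the y-axis at the gridline y = -1.
(c) Matching integer coefficients to the picture gives p.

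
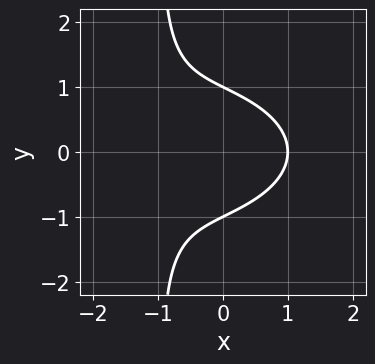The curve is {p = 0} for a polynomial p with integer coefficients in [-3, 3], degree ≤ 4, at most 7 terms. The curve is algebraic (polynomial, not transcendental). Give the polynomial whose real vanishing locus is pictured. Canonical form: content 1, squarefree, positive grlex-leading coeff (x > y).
(a) deg p = 3. No degree-2 curve has this shape.
(b) Symmetries: mirror symmetry y ↦ −y ⇒ only even powers of y.
(c) From the visible intercepts: the y-axis gridline crossings are at y ∈ {-1, 1}; it crosses the x-axis at the gridline x = 1.
(d) Fitting integer coefficients to these (and the overall shape) gives p.

x^3 + 3*x*y^2 + 2*x^2 + 3*y^2 - 3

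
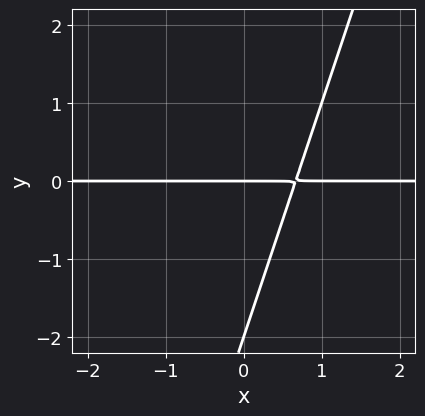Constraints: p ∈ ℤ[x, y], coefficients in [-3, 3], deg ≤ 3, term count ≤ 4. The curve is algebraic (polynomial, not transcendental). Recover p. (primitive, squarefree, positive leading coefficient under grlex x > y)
First, the degree is 2 — the shape is more complex than any degree-1 curve.
Then, observable constraints: among the integer gridlines, it crosses the y-axis at y ∈ {-2, 0}; the visible x-axis segment lies entirely on the curve.
Finally, together with the visible shape, these determine p as stated.

3*x*y - y^2 - 2*y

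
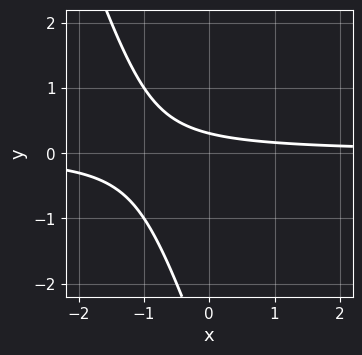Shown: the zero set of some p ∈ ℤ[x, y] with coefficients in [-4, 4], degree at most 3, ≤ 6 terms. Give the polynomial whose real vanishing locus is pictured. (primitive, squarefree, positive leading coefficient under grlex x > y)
(a) deg p = 2. The shape is more complex than any degree-1 curve.
(b) Observable constraints: no x-intercept at any integer in the box.
(c) These observations pin down the coefficients.

3*x*y + y^2 + 3*y - 1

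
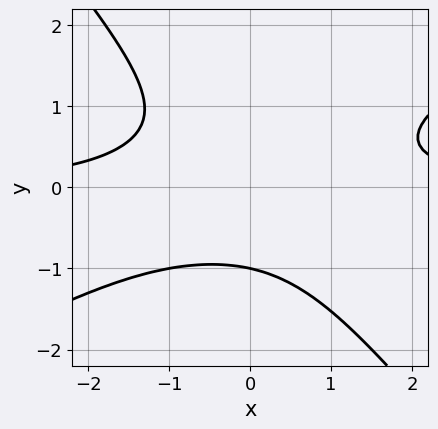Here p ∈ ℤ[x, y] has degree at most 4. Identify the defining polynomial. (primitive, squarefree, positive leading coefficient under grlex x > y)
2*x^2*y - 2*x*y^2 - 3*y^3 - 3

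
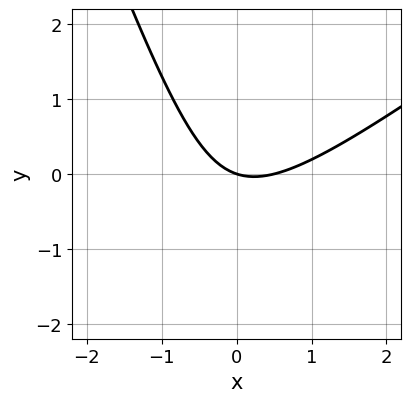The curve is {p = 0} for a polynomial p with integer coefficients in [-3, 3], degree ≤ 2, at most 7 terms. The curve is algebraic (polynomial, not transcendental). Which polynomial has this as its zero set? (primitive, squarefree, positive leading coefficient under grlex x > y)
2*x^2 - 2*x*y - y^2 - x - 3*y

(a) The degree is 2 — a generic line meets the curve in up to 2 points.
(b) Checking where it meets the axes: it meets the x-axis at x = 0 (among the integer gridlines); it crosses the y-axis at the gridline y = 0.
(c) Together with the visible shape, these determine p as stated.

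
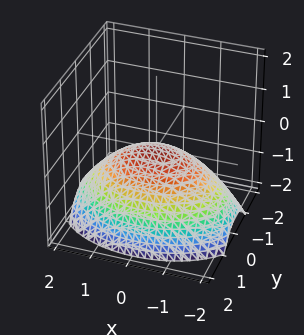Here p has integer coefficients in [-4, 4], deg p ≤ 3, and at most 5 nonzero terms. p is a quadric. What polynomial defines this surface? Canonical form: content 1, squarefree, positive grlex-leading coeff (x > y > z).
1. Degree: a paraboloid; a quadric, so deg p = 2.
2. Symmetries: mirror symmetry y ↦ −y ⇒ only even powers of y; the x ↦ −x reflection is a symmetry, so x appears only in even powers.
3. Checking where it meets the axes: it crosses the x-axis at the gridline x = 0; it meets the z-axis at z = 0 (among the integer gridlines).
4. Together with the visible shape, these determine p as stated.

x^2 + 2*y^2 + 3*z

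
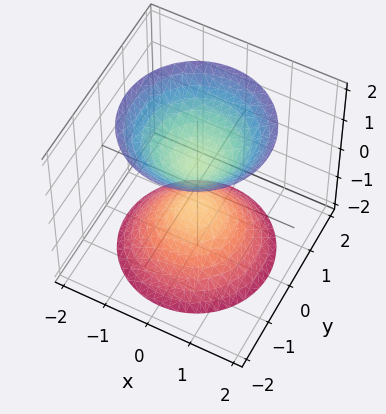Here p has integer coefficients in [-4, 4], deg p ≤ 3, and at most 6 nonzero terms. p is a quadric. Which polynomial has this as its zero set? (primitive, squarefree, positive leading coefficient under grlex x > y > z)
3*x^2 + 3*y^2 - 2*z^2 + 1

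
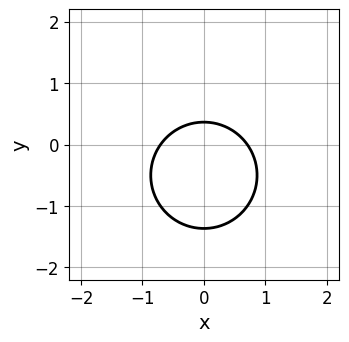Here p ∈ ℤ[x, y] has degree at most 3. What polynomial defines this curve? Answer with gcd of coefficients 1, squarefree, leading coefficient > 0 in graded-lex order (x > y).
First, deg p = 2. The shape is more complex than any degree-1 curve.
Then, symmetries: it's symmetric under x → −x, forcing even powers of x.
Finally, putting this together gives p.

2*x^2 + 2*y^2 + 2*y - 1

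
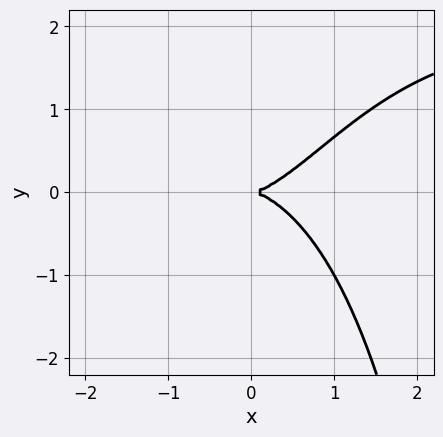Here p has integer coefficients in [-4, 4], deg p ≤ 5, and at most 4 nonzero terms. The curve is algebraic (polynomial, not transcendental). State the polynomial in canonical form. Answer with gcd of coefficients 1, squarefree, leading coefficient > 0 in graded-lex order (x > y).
x^3*y - 2*x^3 + 3*y^2

First, the degree is 4 — the shape is more complex than any degree-3 curve.
Then, against the integer gridlines: it meets the y-axis at y = 0 (among the integer gridlines); one x-axis crossing is at x = 0.
Finally, these observations pin down the coefficients.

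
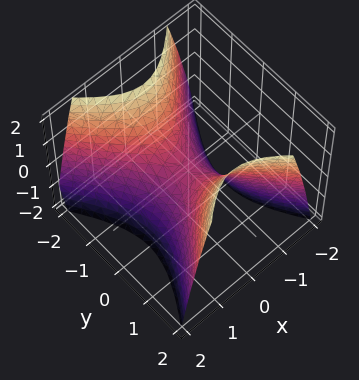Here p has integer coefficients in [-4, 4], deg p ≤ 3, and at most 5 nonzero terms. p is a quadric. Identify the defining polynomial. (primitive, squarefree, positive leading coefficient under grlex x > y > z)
(a) The degree is 2 — a saddle surface; a quadric.
(b) Symmetries: the y ↦ −y reflection is a symmetry, so y appears only in even powers; mirror symmetry x ↦ −x ⇒ only even powers of x.
(c) Checking where it meets the axes: it meets the y-axis at y = 0 (among the integer gridlines); one x-axis crossing is at x = 0; it meets the z-axis at z = 0 (among the integer gridlines).
(d) Putting this together gives p.

3*x^2 - 2*y^2 + 2*z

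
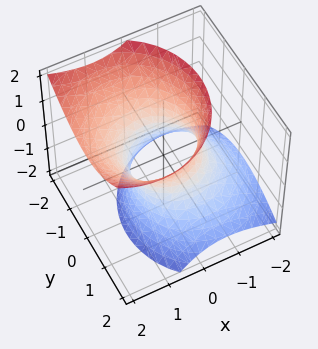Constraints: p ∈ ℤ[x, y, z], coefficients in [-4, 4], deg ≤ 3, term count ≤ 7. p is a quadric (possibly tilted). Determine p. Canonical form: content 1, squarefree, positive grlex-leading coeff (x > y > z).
First, degree: the shape is more complex than any degree-1 surface, so deg p = 2.
Then, checking where it meets the axes: it misses every integer gridline on the z-axis; the y-axis gridline crossings are at y ∈ {-1, 1}; among the integer gridlines, it crosses the x-axis at x ∈ {-1, 1}.
Finally, together with the visible shape, these determine p as stated.

3*x^2 - 3*x*z + 3*y^2 + y*z - 2*z^2 - 3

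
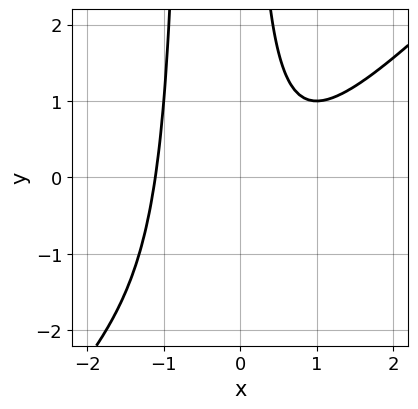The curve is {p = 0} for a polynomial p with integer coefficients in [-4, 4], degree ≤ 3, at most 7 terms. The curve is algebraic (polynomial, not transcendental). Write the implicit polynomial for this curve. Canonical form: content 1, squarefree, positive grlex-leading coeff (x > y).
First, degree: a generic line meets the curve in up to 3 points, so deg p = 3.
Next, against the integer gridlines: it misses every integer gridline on the y-axis.
Finally, the integer polynomial consistent with all of this is the stated p.

3*x^3 - 3*x^2*y - 2*x*y - x + 3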